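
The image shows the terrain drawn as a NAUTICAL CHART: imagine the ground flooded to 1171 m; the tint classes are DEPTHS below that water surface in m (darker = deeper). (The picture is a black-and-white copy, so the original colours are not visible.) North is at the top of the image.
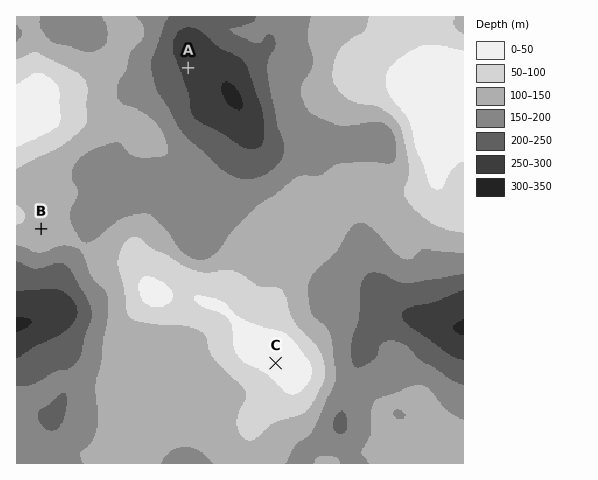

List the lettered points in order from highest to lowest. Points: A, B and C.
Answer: C B A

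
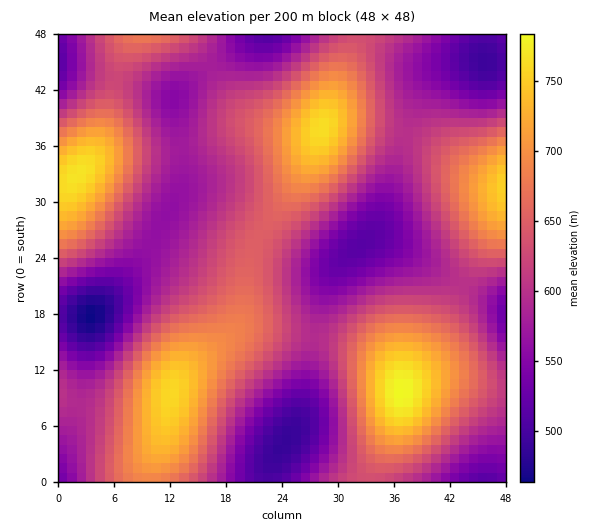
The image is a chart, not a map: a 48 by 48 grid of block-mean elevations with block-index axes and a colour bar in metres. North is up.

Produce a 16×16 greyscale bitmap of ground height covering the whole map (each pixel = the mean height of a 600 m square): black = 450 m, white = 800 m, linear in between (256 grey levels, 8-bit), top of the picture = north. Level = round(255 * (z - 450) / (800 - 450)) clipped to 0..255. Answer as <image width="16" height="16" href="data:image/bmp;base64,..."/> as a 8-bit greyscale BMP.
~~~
<image width="16" height="16" href="data:image/bmp;base64,Qk02BQAAAAAAADYEAAAoAAAAEAAAABAAAAABAAgAAAAAAAABAAATCwAAEwsAAAABAAAAAAAAAAAAAAEBAQACAgIAAwMDAAQEBAAFBQUABgYGAAcHBwAICAgACQkJAAoKCgALCwsADAwMAA0NDQAODg4ADw8PABAQEAAREREAEhISABMTEwAUFBQAFRUVABYWFgAXFxcAGBgYABkZGQAaGhoAGxsbABwcHAAdHR0AHh4eAB8fHwAgICAAISEhACIiIgAjIyMAJCQkACUlJQAmJiYAJycnACgoKAApKSkAKioqACsrKwAsLCwALS0tAC4uLgAvLy8AMDAwADExMQAyMjIAMzMzADQ0NAA1NTUANjY2ADc3NwA4ODgAOTk5ADo6OgA7OzsAPDw8AD09PQA+Pj4APz8/AEBAQABBQUEAQkJCAENDQwBEREQARUVFAEZGRgBHR0cASEhIAElJSQBKSkoAS0tLAExMTABNTU0ATk5OAE9PTwBQUFAAUVFRAFJSUgBTU1MAVFRUAFVVVQBWVlYAV1dXAFhYWABZWVkAWlpaAFtbWwBcXFwAXV1dAF5eXgBfX18AYGBgAGFhYQBiYmIAY2NjAGRkZABlZWUAZmZmAGdnZwBoaGgAaWlpAGpqagBra2sAbGxsAG1tbQBubm4Ab29vAHBwcABxcXEAcnJyAHNzcwB0dHQAdXV1AHZ2dgB3d3cAeHh4AHl5eQB6enoAe3t7AHx8fAB9fX0Afn5+AH9/fwCAgIAAgYGBAIKCggCDg4MAhISEAIWFhQCGhoYAh4eHAIiIiACJiYkAioqKAIuLiwCMjIwAjY2NAI6OjgCPj48AkJCQAJGRkQCSkpIAk5OTAJSUlACVlZUAlpaWAJeXlwCYmJgAmZmZAJqamgCbm5sAnJycAJ2dnQCenp4An5+fAKCgoAChoaEAoqKiAKOjowCkpKQApaWlAKampgCnp6cAqKioAKmpqQCqqqoAq6urAKysrACtra0Arq6uAK+vrwCwsLAAsbGxALKysgCzs7MAtLS0ALW1tQC2trYAt7e3ALi4uAC5ubkAurq6ALu7uwC8vLwAvb29AL6+vgC/v78AwMDAAMHBwQDCwsIAw8PDAMTExADFxcUAxsbGAMfHxwDIyMgAycnJAMrKygDLy8sAzMzMAM3NzQDOzs4Az8/PANDQ0ADR0dEA0tLSANPT0wDU1NQA1dXVANbW1gDX19cA2NjYANnZ2QDa2toA29vbANzc3ADd3d0A3t7eAN/f3wDg4OAA4eHhAOLi4gDj4+MA5OTkAOXl5QDm5uYA5+fnAOjo6ADp6ekA6urqAOvr6wDs7OwA7e3tAO7u7gDv7+8A8PDwAPHx8QDy8vIA8/PzAPT09AD19fUA9vb2APf39wD4+PgA+fn5APr6+gD7+/sA/Pz8AP39/QD+/v4A////AFJ/qrmldD8jMFh+j4RmRjtce6vOwotMJSBBf7S7lmtXZ3ao1tOhZjonQInT5L+Rc2RonNPZtIdfRFOW3O7Qp4JEQnm3yrqihWZpmczYxKN0IRhLiKSrqZVzaYanr6KIVyYYN2N/k5+QaVJgd357cVJbRERWa4OVimI/PEtXY3JynHpbU2B4jo5wSDI0R2SIosqmc1RXa4OTjm5HOU52o8bjypFhVWJ4laygclFehrDT3dmnbltofJ3Ey59uaoimwa+/nGhacIijzOC8gm15go9wj4BYUWyBk7jUvIRkXVJRSHV7YldgYmeIrKV6WEUwKEZ5lY56YkU6VH6MeV9GLSY="/>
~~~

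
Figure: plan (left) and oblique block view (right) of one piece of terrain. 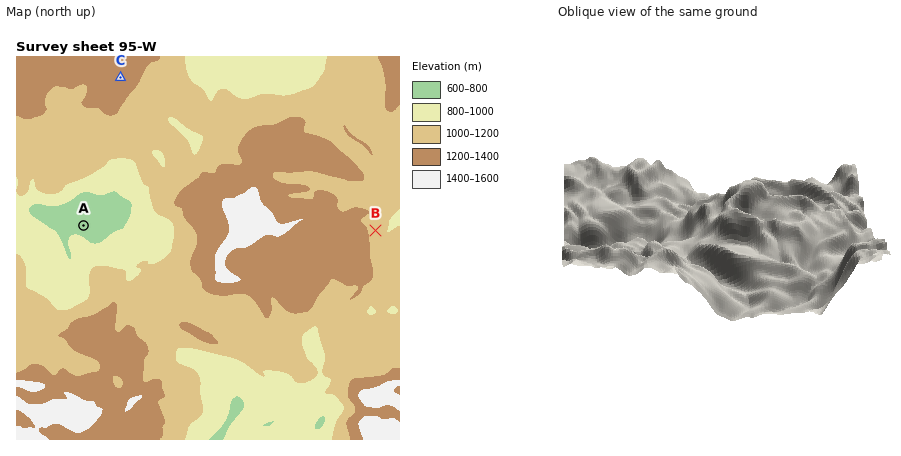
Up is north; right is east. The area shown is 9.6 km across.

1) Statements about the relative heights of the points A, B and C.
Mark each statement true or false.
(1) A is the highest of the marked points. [false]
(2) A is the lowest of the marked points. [true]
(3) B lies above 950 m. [true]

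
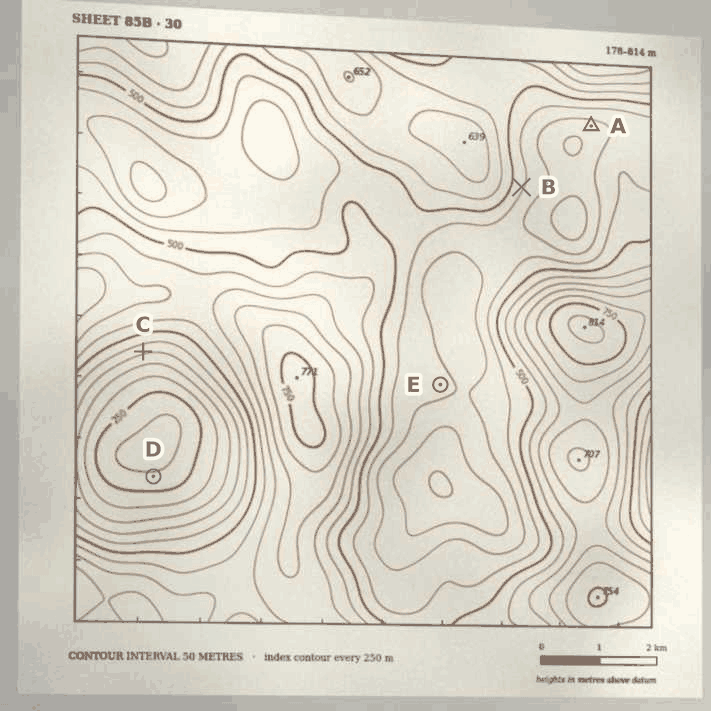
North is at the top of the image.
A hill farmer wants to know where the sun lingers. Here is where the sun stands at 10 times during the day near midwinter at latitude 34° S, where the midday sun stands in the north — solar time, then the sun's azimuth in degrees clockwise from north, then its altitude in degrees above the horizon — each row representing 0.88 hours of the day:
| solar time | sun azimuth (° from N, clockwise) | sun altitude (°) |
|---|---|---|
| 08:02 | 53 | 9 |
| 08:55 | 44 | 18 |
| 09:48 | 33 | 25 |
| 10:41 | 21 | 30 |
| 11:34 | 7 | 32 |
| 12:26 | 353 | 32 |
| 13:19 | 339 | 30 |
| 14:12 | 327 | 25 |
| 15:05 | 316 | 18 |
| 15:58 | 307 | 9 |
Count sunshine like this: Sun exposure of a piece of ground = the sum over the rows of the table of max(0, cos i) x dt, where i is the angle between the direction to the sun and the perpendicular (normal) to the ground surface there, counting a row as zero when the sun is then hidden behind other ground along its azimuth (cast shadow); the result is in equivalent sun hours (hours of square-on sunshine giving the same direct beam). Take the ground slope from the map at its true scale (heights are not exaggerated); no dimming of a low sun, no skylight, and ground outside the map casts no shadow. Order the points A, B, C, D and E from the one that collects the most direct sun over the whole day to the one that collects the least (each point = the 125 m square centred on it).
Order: D > E > B > A > C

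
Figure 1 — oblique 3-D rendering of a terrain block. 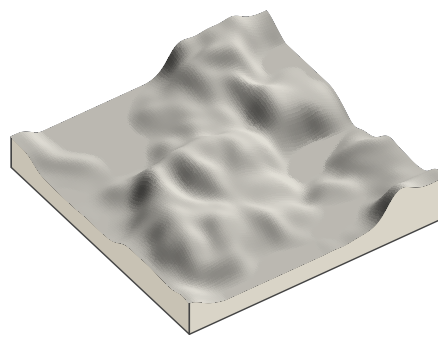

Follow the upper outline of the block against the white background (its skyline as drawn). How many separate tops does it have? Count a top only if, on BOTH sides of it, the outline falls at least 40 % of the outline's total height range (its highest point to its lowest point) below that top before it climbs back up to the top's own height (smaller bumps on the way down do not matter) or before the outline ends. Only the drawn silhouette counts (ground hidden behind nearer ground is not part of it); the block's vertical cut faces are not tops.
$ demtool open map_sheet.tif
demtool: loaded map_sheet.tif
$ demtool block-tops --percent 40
1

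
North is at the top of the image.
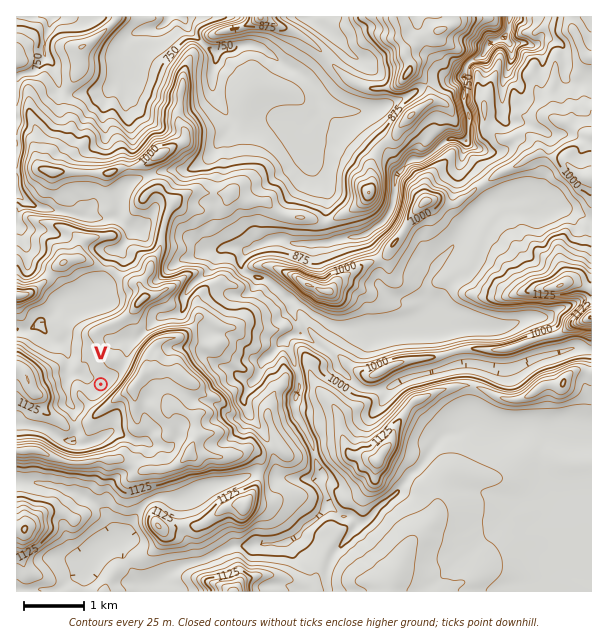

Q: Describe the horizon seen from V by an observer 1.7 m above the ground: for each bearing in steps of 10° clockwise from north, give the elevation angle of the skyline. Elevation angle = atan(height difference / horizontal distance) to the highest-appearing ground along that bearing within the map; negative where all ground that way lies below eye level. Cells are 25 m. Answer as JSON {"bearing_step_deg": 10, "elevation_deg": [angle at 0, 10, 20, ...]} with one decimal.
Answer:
{"bearing_step_deg": 10, "elevation_deg": [2.2, 3.3, 4.0, 4.0, 3.4, 5.7, 9.3, 11.8, 14.0, 16.6, 17.6, 17.4, 17.4, 17.1, 16.4, 15.3, 13.8, 12.2, 10.6, 8.5, 6.0, 6.1, 6.6, 6.1, 3.8, 4.6, 6.9, 6.8, 6.2, 3.2, -1.0, -0.3, 2.9, 0.7, 0.9, 1.8]}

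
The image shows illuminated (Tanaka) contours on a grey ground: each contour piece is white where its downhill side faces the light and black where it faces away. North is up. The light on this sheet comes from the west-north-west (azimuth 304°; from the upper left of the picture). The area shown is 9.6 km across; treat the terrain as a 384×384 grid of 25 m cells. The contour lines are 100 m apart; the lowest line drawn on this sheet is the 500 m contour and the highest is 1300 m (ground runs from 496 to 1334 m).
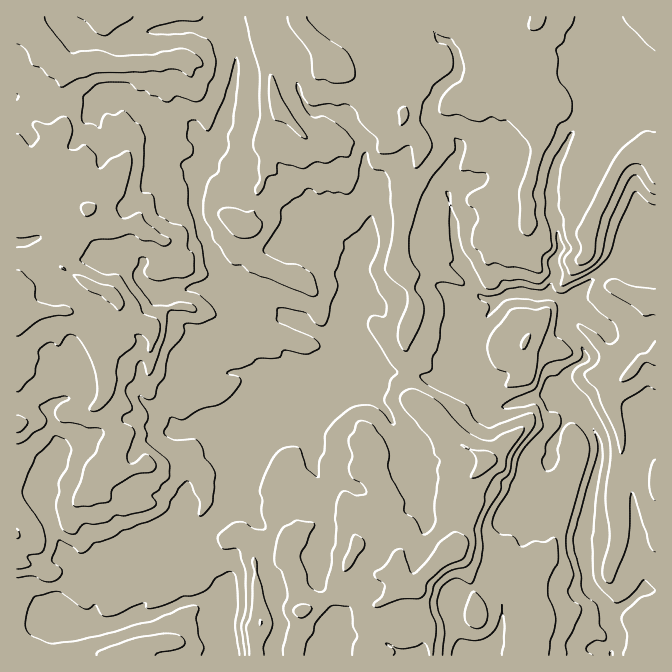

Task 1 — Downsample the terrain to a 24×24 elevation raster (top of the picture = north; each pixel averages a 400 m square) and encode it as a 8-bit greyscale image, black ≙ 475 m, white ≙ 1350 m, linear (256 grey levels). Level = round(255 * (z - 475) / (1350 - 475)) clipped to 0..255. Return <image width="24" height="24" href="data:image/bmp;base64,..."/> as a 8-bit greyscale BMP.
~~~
<image width="24" height="24" href="data:image/bmp;base64,Qk12BgAAAAAAADYEAAAoAAAAGAAAABgAAAABAAgAAAAAAEACAAATCwAAEwsAAAABAAAAAAAAAAAAAAEBAQACAgIAAwMDAAQEBAAFBQUABgYGAAcHBwAICAgACQkJAAoKCgALCwsADAwMAA0NDQAODg4ADw8PABAQEAAREREAEhISABMTEwAUFBQAFRUVABYWFgAXFxcAGBgYABkZGQAaGhoAGxsbABwcHAAdHR0AHh4eAB8fHwAgICAAISEhACIiIgAjIyMAJCQkACUlJQAmJiYAJycnACgoKAApKSkAKioqACsrKwAsLCwALS0tAC4uLgAvLy8AMDAwADExMQAyMjIAMzMzADQ0NAA1NTUANjY2ADc3NwA4ODgAOTk5ADo6OgA7OzsAPDw8AD09PQA+Pj4APz8/AEBAQABBQUEAQkJCAENDQwBEREQARUVFAEZGRgBHR0cASEhIAElJSQBKSkoAS0tLAExMTABNTU0ATk5OAE9PTwBQUFAAUVFRAFJSUgBTU1MAVFRUAFVVVQBWVlYAV1dXAFhYWABZWVkAWlpaAFtbWwBcXFwAXV1dAF5eXgBfX18AYGBgAGFhYQBiYmIAY2NjAGRkZABlZWUAZmZmAGdnZwBoaGgAaWlpAGpqagBra2sAbGxsAG1tbQBubm4Ab29vAHBwcABxcXEAcnJyAHNzcwB0dHQAdXV1AHZ2dgB3d3cAeHh4AHl5eQB6enoAe3t7AHx8fAB9fX0Afn5+AH9/fwCAgIAAgYGBAIKCggCDg4MAhISEAIWFhQCGhoYAh4eHAIiIiACJiYkAioqKAIuLiwCMjIwAjY2NAI6OjgCPj48AkJCQAJGRkQCSkpIAk5OTAJSUlACVlZUAlpaWAJeXlwCYmJgAmZmZAJqamgCbm5sAnJycAJ2dnQCenp4An5+fAKCgoAChoaEAoqKiAKOjowCkpKQApaWlAKampgCnp6cAqKioAKmpqQCqqqoAq6urAKysrACtra0Arq6uAK+vrwCwsLAAsbGxALKysgCzs7MAtLS0ALW1tQC2trYAt7e3ALi4uAC5ubkAurq6ALu7uwC8vLwAvb29AL6+vgC/v78AwMDAAMHBwQDCwsIAw8PDAMTExADFxcUAxsbGAMfHxwDIyMgAycnJAMrKygDLy8sAzMzMAM3NzQDOzs4Az8/PANDQ0ADR0dEA0tLSANPT0wDU1NQA1dXVANbW1gDX19cA2NjYANnZ2QDa2toA29vbANzc3ADd3d0A3t7eAN/f3wDg4OAA4eHhAOLi4gDj4+MA5OTkAOXl5QDm5uYA5+fnAOjo6ADp6ekA6urqAOvr6wDs7OwA7e3tAO7u7gDv7+8A8PDwAPHx8QDy8vIA8/PzAPT09AD19fUA9vb2APf39wD4+PgA+fn5APr6+gD7+/sA/Pz8AP39/QD+/v4A////AGNfZHJ9gG9PfJeij5WenJdlX2JtSykXOWBaXF5eYmNQe5+rm5iqqZpxf2NvVTMZNmtoY2NnZmhYdZKfnaSwvqR2cmVqSyI0J5Z+bGZnam9ufpOelrKyubmufGxtUSRDM6uLjoBxbGp2goqhk62uq6K4gF5ZSSBGP5yYsaibgnNzcoONi6OknZWpjlZLSyVLS5aUu8Gumn96bIKDgpaikZCrp2tJSy9NUqGTqsC0m4R3bnZ/fZekipGrtY5JRzxMUMSnsrysgXp2dnRwd5OWhaKkh5BsRzVXTMe6yM6pioJ9enhzcXd6l6OCc2dUL0BnU9TIyNm2noeAe3h1cm9zhHtucYBuPlx1ct3R1eDNso6IhH99eHJ6koJxc5CFYFJlefLm6OXhwqCTjIF6e3R9mY1xaoSMVFhidfXr6/DNqaWNhoeQjHR6k4p1aWRjWV95f+nq4M65wLaNlpubineEpI15ipKThY5xcdfd287Lz7KZr5uOh3t+noh/oK2ukbZ9cOPc7OHSt56su6mOioiCo42En7Gvm7eQduPj6ePCppehr7GgnJmKq5WInK+uoLWqkODk4NbHoZeWqbm5tqugr6yWoam0oLS2t9Pgx76/opmWpMXNyLS4xLKhrrG8qLCzt8PLubOvrKidn8vHtrXIz7G7vL7JuqqssMHSybu/xcmsnsi90NHNy764xc7ItrGrrNXf1tfS1NS0osPB4NPIxb+4xMzEta+ws+TT0NTEuremrL7UzsG/vbq9wcnPu7K0ug=="/>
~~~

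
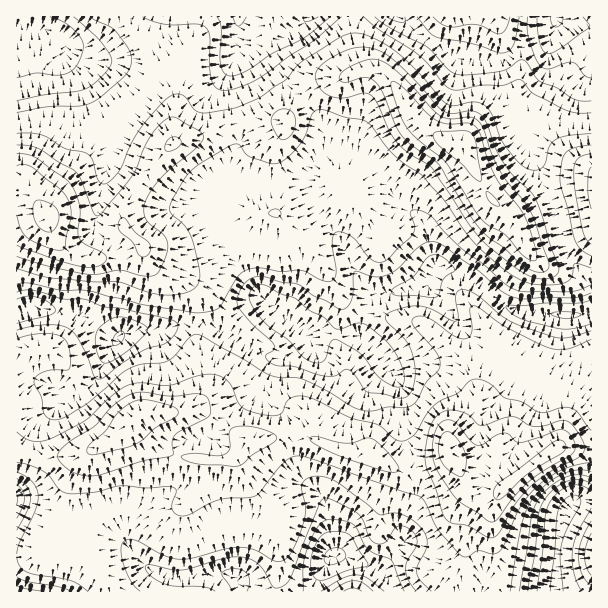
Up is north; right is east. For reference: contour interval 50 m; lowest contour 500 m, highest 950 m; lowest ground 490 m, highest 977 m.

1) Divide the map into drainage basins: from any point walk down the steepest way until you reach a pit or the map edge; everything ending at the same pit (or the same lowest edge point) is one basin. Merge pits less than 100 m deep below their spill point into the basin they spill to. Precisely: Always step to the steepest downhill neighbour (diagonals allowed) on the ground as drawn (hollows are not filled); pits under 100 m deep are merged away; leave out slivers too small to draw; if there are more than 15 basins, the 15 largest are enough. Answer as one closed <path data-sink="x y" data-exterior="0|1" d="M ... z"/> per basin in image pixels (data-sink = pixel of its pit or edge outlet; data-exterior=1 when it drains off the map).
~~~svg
<path data-sink="567 315" data-exterior="0" d="M374 68l-18 4-10 6 0 12 3 8 0 21-6 25-4 43-4-3-11-2-33 8-9 7-5 15-7 2-9 0-28-8-12 0-30 6-26 24-21 12 4 13 11 13 27 9 8 8 2 5 0 43 9 32 0 22-10 11-15 7 24 1 12 6 23 18 7 3 63-1 29 12 36 4 25 16 15 0 21-6 9-4 6-8 16 33 5 5 11 3 16 0 24-21 37-26 6-24 0-27 5-11-2-1 3-5 1-10 10-13 10-5 0-164-17 0-15 2-21 8-24 16-8 2-21-23-22-44-3-3-15-4-18-10-14-14-20-32-13-12z"/><path data-sink="335 557" data-exterior="0" d="M135 418l-16 16-27 16-10 9-10 29 0 45 31 45 4 14 346 0 1-11 10-24 0-24 4-11 17-24 13-4-27-4-5-5-16-33-6 8-9 4-21 6-15 0-25-16-36-4-29-12-48 0-12 1-5 5-4 11-9 5-28 0-23-3-13-6-22-19z"/><path data-sink="119 338" data-exterior="0" d="M24 187l-8 1 0 262 20 6 45 0 38-22 18-18 6-2 36-2 16-8 10-11 0-22-9-32 2-36-4-12-11-9-15-4-9-4-11-13-5-14-42 12-14 0-16-6-11-7-6-9-5-10 0-8-11-13-7-15z"/><path data-sink="557 17" data-exterior="1" d="M591 16l-238 0-1 14 3 21 5 14 3 3 11 0 7 4 13 12 20 32 14 14 18 10 15 4 3 3 24 48 19 19 5 0 16-12 18-9 20-6 26-2z"/><path data-sink="17 27" data-exterior="1" d="M122 16l-106 1 0 169 8 1 7 4 7 15 11 13 1 12 8 12 13 10 16 6 21-1 36-12-20-19 0-17 8-15 18-25 24-27 0-26 2-10-1-20-29-45-14-13z"/><path data-sink="311 17" data-exterior="1" d="M351 16l-228 0-1 2 24 24 29 45 1 20-2 10 0 27 30-8 18-9 23-6 40 1 5-11 25-26 11-5 15-1 15-7 9-2-5-5-5-14z"/><path data-sink="569 509" data-exterior="0" d="M570 446l-13 2-35 24-22 21-15 5-5 5-14 24-2 30-10 24 1 11 137-1 0-141z"/><path data-sink="17 498" data-exterior="1" d="M20 451l-4 1 0 102 16 0 13-4 7-5 16-35 5-33 7-16 8-8-7 3-45 0z"/><path data-sink="17 591" data-exterior="1" d="M71 488l-3 22-16 35-14 8-22 2 1 37 89-1-3-13-31-45z"/>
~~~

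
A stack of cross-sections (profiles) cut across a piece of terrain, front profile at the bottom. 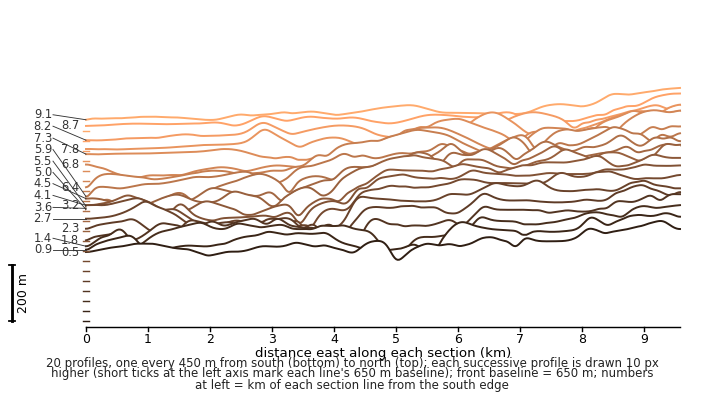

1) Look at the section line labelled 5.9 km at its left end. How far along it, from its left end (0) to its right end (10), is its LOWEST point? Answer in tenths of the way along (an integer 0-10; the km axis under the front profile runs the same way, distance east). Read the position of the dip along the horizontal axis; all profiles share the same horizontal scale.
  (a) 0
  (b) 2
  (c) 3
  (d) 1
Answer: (a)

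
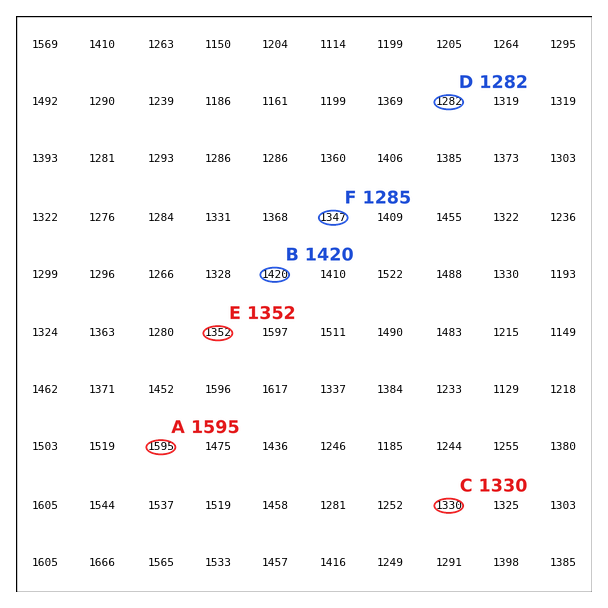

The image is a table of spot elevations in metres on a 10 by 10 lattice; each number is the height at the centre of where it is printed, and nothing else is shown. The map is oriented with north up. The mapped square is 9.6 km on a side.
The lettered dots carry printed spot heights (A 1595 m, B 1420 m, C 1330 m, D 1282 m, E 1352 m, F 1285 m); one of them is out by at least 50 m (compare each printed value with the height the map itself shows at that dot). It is F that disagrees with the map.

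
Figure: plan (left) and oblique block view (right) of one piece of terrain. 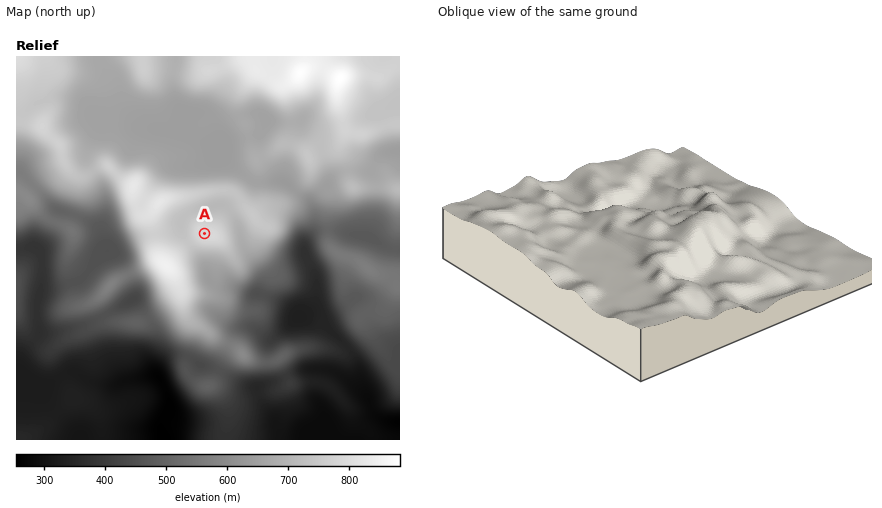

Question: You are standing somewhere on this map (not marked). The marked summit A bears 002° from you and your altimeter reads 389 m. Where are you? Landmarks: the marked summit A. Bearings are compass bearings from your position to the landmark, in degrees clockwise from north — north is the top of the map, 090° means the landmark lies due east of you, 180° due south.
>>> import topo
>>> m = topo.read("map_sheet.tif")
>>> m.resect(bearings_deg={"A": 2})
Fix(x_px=199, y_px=402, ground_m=390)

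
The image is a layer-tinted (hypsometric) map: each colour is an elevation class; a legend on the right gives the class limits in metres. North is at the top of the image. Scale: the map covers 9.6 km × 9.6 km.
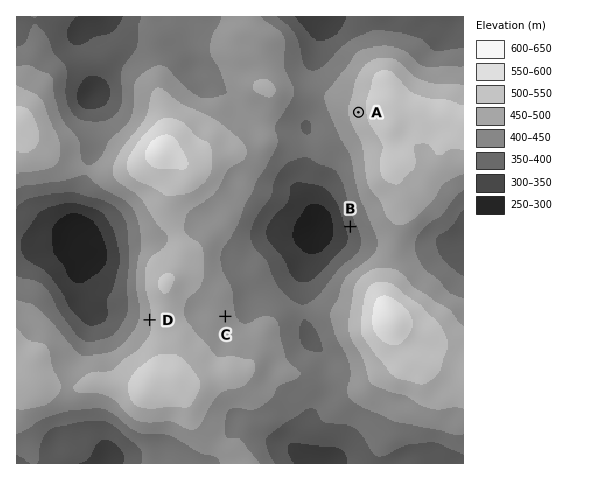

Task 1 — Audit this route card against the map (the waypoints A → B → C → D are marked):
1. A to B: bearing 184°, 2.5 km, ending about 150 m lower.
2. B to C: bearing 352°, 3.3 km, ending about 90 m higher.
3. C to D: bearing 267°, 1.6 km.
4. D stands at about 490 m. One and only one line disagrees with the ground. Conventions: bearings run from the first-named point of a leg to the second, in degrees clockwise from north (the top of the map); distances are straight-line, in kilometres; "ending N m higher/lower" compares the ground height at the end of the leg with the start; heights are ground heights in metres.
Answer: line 2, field bearing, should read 234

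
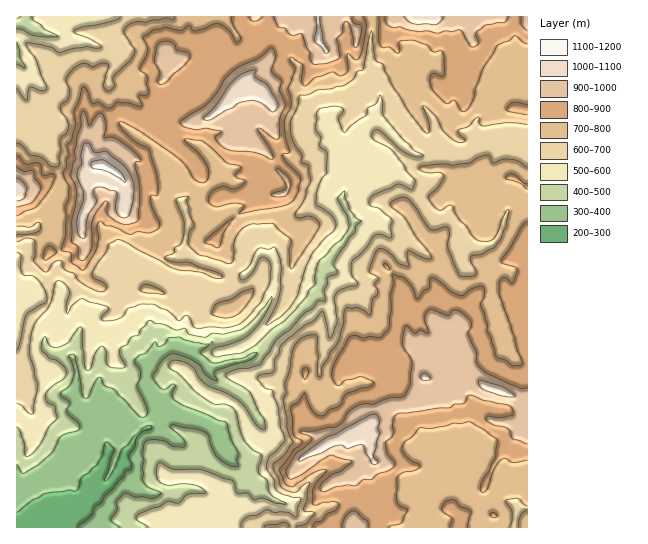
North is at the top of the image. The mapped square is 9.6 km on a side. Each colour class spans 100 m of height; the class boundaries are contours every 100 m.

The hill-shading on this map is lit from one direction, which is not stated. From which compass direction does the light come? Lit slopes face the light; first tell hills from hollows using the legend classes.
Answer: S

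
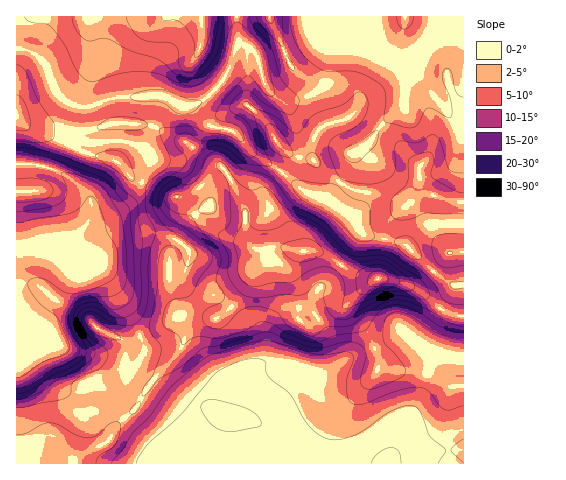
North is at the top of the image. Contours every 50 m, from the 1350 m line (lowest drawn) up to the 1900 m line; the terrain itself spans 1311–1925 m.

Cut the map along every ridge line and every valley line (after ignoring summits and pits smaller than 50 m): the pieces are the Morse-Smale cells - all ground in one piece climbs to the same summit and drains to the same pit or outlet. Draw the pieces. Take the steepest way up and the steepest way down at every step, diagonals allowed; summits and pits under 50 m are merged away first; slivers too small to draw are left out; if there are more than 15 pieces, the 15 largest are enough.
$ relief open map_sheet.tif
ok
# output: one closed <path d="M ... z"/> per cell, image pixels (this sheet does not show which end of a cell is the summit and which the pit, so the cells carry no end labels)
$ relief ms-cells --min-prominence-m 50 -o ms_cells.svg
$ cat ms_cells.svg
<path d="M341 264l-10 14-13 12-4 11 0 13-13-6-14 0-12 10-6 12-3 28-12 10-6 8 0-4 11-12 0-12-4-15-10-13-15-12-13 10-14 1-10 5-8 11-6 16-26 30-16 25-21 20-6 12-8 7-25 12-4 6 390 1 1-148-12-1-10-5-22-19-13-7-21-6-18 0z"/><path d="M155 127l-5 9-3 14-24-9-33 2-23-5-7 12-6 18 16 10 17 16 4 7-1 16-4 7-12 12-21 12-20-1-17 3 1 214 56 0 4-7 28-14 5-5 6-12 21-20 16-25 26-30 10-23 7-6 21-4 14-11-15-11-17-2-7-4-7-7-1-9 6-21-8-9-7-5 21-26 13-7 7 7 12 6 30 0 9-5 5-11 8-7 12-7 9-1-18-16-15 16-4 14-19 12-7-21-16-27-12-5-24-19-15-6z"/><path d="M236 16l-219 0-1 32 13 3 11 7 9 13 8 23 10 8 11 5 16-1 19-8 35-3 13 0 20 11 11 0 15-8 13-14 11-18 8-25z"/><path d="M406 71l-2 0 0 31-2 6-21 17-14 19-14 8 8 9 4 8 0 19-5 19-5 7-3 1 12 19 33 7 10 5 14-16 9-5 34-2 0-140-8 10-7 3-10 2-21-21z"/><path d="M298 188l-8 2-14 9-9 15-9 5-30 0-12-6-7-7-13 7-21 26 7 5 8 9-6 21 4 12 11 8 17 2 15 12 14-17 7-15 15-13-7-14 24-2 18 5 11-2 13 4 15 10 19-30-6-18-21-13z"/><path d="M369 40l-23 9-18 0 1 12-3 19-2 5-7 6 7 17 2 16-11 12-3 8 2 15-16-2-11-4 2 7-6 13 23 19 21 8 21-31 4-7 0-9 15-9 14-19 21-17 2-6 2-28-3-6-20-12z"/><path d="M239 42l-15 38-17 18-15 8-11 0-15-8-3 3-9 25 32 16 24 19 12 5 16 27 7 21 19-12 4-14 14-15-27-18-21-23 33-41-11-37-7-8z"/><path d="M463 16l-154 0 0 4 2 13 10 13 15 4 14-2 19-8 14 16 16 8 6 7 13 6 19 19 8 2 11-5 8-11z"/><path d="M284 247l-13 0-11 3 7 13-15 13-7 15-13 16 0 2 13 11 10 13 4 15 0 12-4 7 11-9 3-28 6-12 12-10 14 0 12 4 1-11 4-11 13-12 9-13-8-7-13-6-17 0z"/><path d="M22 49l-6 0 0 67 9 8 8 4 34 0 13 2 14-1 17-6 25 0 17 4 2-2 11-29-18-1-35 3-24 9-18-2-8-5-9-10-5-19-7-11-10-8z"/><path d="M33 164l-17 1 1 84 16-2 20 1 21-12 12-12 5-11 0-12-4-7-11-11-23-14z"/><path d="M267 88l-1 6-32 38 21 23 28 17 6-12-2-8 11 5 16 2 0-20 2-6 10-9 0-8-10-24-19 8-12 1-8-3z"/><path d="M361 231l-19 33 1 3 25 11 18 0 21 6 13 7 22 19 14 6 8-1-1-29-9 0-15-10-35-32-37-9z"/><path d="M17 116l-1 48 24 1 14 5 6-20 7-12 23 5 33-2 23 8 8-20-2-3-16-3-25 0-28 7-16-2-34 0-8-4z"/><path d="M270 16l-33 0 2 25 10 5 7 8 7 27 7 11 7 6 14 3 23-8 2-2-4-6-23-22z"/>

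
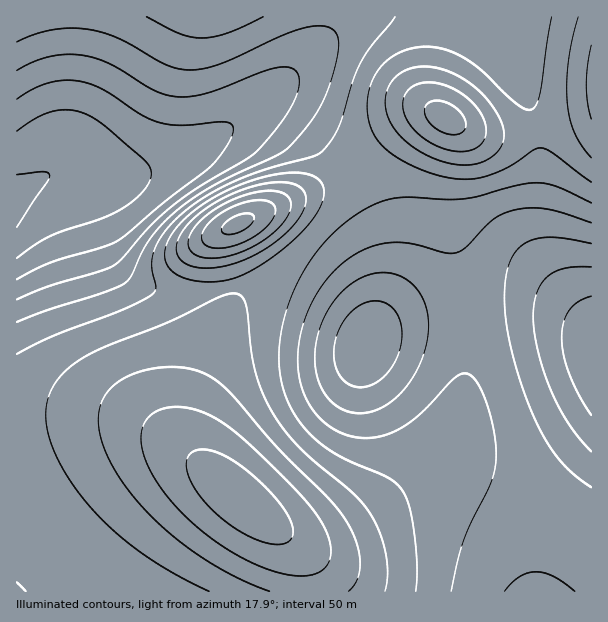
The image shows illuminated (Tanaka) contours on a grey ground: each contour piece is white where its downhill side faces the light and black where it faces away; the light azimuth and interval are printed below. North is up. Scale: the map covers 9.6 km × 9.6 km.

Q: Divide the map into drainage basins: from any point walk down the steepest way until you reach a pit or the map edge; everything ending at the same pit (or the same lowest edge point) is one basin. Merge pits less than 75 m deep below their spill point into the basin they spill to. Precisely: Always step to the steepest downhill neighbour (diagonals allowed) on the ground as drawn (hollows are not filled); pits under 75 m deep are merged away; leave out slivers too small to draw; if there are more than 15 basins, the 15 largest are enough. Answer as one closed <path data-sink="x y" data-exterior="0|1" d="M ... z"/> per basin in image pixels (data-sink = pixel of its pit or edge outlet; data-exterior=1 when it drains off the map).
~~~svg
<path data-sink="17 201" data-exterior="1" d="M591 16l-575 1 1 575 295-1 0-10-5-18-12-18-73-61-23-23-11-21 0-27 6-24 40-89 0-15-10-31 0-20 6-6 118-56 48-42 18-12 12-4 11 0 31 16 24 4 39-2 59-16 2-2z"/><path data-sink="366 345" data-exterior="0" d="M437 114l-11 0-12 4-25 18-41 36-118 56-6 6 0 20 10 31 0 15-40 89-6 24 0 27 11 21 23 23 47 39 22 13 26 2 10-3 24-12 38-25 24-20 21-22 17-24 7-18 8-39 2-48-5-43-17-69 0-26 10-54-4-10-8-9z"/><path data-sink="591 354" data-exterior="1" d="M591 115l-52 15-32 4-27-1-30-11 4 6 2 13-10 48 0 26 17 69 5 43-2 48-8 39-7 18-17 24-21 22-45 34-30 18-21 8-21 0-14-5 13 12 9 12 6 16 2 19 280-1z"/>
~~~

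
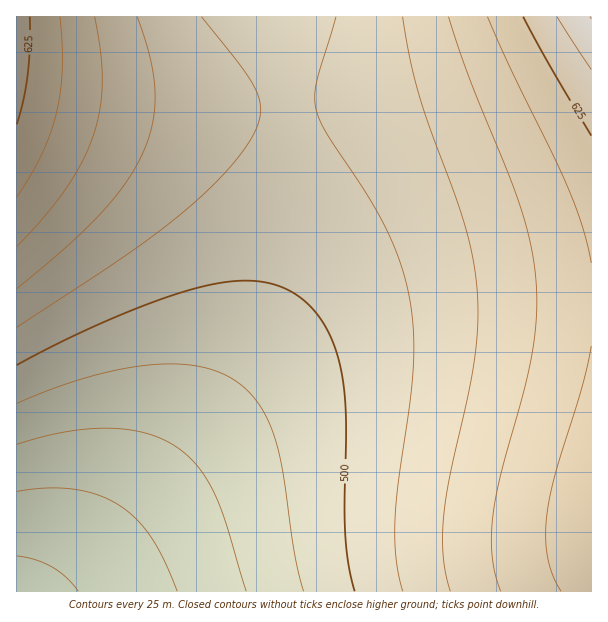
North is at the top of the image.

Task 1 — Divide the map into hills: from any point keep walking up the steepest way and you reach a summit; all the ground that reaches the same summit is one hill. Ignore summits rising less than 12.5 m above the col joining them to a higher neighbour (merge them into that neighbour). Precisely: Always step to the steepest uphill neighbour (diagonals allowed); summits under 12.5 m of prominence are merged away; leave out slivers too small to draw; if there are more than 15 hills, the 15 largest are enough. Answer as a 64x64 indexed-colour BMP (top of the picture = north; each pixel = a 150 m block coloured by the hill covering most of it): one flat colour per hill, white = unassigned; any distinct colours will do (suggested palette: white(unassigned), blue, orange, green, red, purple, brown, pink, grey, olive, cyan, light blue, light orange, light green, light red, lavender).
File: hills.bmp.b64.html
<image width="64" height="64" href="data:image/bmp;base64,Qk12CAAAAAAAAHYAAAAoAAAAQAAAAEAAAAABAAQAAAAAAAAIAAATCwAAEwsAABAAAAAAAAAA////ALR3HwAOf/8ALKAsACgn1gC9Z5QAS1aMAMJ34wB/f38AIr28AM++FwDox64AeLv/AIrfmACWmP8A1bDFABEREiIiIiIiIiIiIiIiIiIiIiIiIiIiIiIiIiIiIiIiERERIiIiIiIiIiIiIiIiIiIiIiIiIiIiIiIiIiIiIiIRERESIiIiIiIiIiIiIiIiIiIiIiIiIiIiIiIiIiIiIhEREREiIiIiIiIiIiIiIiIiIiIiIiIiIiIiIiIiIiIiERERERIiIiIiIiIiIiIiIiIiIiIiIiIiIiIiIiIiIiIRERERESIiIiIiIiIiIiIiIiIiIiIiIiIiIiIiIiIiIhEREREREiIiIiIiIiIiIiIiIiIiIiIiIiIiIiIiIiIiERERERERIiIiIiIiIiIiIiIiIiIiIiIiIiIiIiIiIiIRERERERESIiIiIiIiIiIiIiIiIiIiIiIiIiIiIiIiIhERERERERMiIiIiIiIiIiIiIiIiIiIiIiIiIiIiIiIiERERERERETIiIiIiIiIiIiIiIiIiIiIiIiIiIiIiIiIREREREREREyIiIiIiIiIiIiIiIiIiIiIiIiIiIiIiIhERERERERERMiIiIiIiIiIiIiIiIiIiIiIiIiIiIiIiERERERERERETIiIiIiIiIiIiIiIiIiIiIiIiIiIiIiIRERERERERERMyIiIiIiIiIiIiIiIiIiIiIiIiIiIiIhERERERERERETIiIiIiIiIiIiIiIiIiIiIiIiIiIiIiEREREREREREREyIiIiIiIiIiIiIiIiIiIiIiIiIiIiIRERERERERERERMiIiIiIiIiIiIiIiIiIiIiIiIiIiIhERERERERERERETIiIiIiIiIiIiIiIiIiIiIiIiIiIiERERERERERERERMyIiIiIiIiIiIiIiIiIiIiIiIiIiIRERERERERERERETMiIiIiIiIiIiIiIiIiIiIiIiIiIhEREREREREREREREzIiIiIiIiIiIiIiIiIiIiIiIiIiERERERERERERERETMyIiIiIiIiIiIiIiIiIiIiIiIiIREREREREREREREREzMiIiIiIiIiIiIiIiIiIiIiIiIhERERERERERERERETMzIiIiIiIiIiIiIiIiIiIiIiIiEREREREREREREREREzMzIiIiIiIiIiIiIiIiIiIiIiIRERERERERERERERERMzMyIiIiIiIiIiIiIiIiIiIiIhEREREREREREREREREzMzMiIiIiIiIiIiIiIiIiIiIiERERERERERERERERERMzMzMiIiIiIiIiIiIiIiIiIiIREREREREREREREREREzMzMzMiIiIiIiIiIiIiIiIiIhERERERERERERERERETMzMzMzMyIiIiIiIiIiIiIiIiEREREREREREREREREREzMzMzMzMzMyIiIiIiIiIiIiIRERERERERERERERERETMzMzMzMzMzMzMzMzMzMzMzMxERERERERERERERERERMzMzMzMzMzMzMzMzMzMzMzMzERERERERERERERERERETMzMzMzMzMzMzMzMzMzMzMzMRERERERERERERERERERMzMzMzMzMzMzMzMzMzMzMzMxEREREREREREREREREREzMzMzMzMzMzMzMzMzMzMzMzERERERERERERERERERETMzMzMzMzMzMzMzMzMzMzMzMREREREREREREREREREREzMzMzMzMzMzMzMzMzMzMzMxERERERERERERERERERETMzMzMzMzMzMzMzMzMzMzMzERERERERERERERERERERMzMzMzMzMzMzMzMzMzMzMzMREREREREREREREREREREzMzMzMzMzMzMzMzMzMzMzMxERERERERERERERERERETMzMzMzMzMzMzMzMzMzMzMzERERERERERERERERERERMzMzMzMzMzMzMzMzMzMzMzMREREREREREREREREREREzMzMzMzMzMzMzMzMzMzMzMxERERERERERERERERERETMzMzMzMzMzMzMzMzMzMzMzEREREREREREREREREREREzMzMzMzMzMzMzMzMzMzMzMRERERERERERERERERERETMzMzMzMzMzMzMzMzMzMzMxERERERERERERERERERERMzMzMzMzMzMzMzMzMzMzMzEREREREREREREREREREREzMzMzMzMzMzMzMzMzMzMzMREREREREREREREREREREzMzMzMzMzMzMzMzMzMzMzMxERERERERERERERERERETMzMzMzMzMzMzMzMzMzMzMzERERERERERERERERERERMzMzMzMzMzMzMzMzMzMzMzMREREREREREREREREREREzMzMzMzMzMzMzMzMzMzMzMxERERERERERERERERERETMzMzMzMzMzMzMzMzMzMzMzERERERERERERERERERERMzMzMzMzMzMzMzMzMzMzMzMREREREREREREREREREREzMzMzMzMzMzMzMzMzMzMzMxERERERERERERERERERETMzMzMzMzMzMzMzMzMzMzMzERERERERERERERERERERMzMzMzMzMzMzMzMzMzMzMzMREREREREREREREREREREzMzMzMzMzMzMzMzMzMzMzMxEREREREREREREREREREzMzMzMzMzMzMzMzMzMzMzMzERERERERERERERERERETMzMzMzMzMzMzMzMzMzMzMzMRERERERERERERERERERMzMzMzMzMzMzMzMzMzMzMzMxEREREREREREREREREREzMzMzMzMzMzMzMzMzMzMzMz"/>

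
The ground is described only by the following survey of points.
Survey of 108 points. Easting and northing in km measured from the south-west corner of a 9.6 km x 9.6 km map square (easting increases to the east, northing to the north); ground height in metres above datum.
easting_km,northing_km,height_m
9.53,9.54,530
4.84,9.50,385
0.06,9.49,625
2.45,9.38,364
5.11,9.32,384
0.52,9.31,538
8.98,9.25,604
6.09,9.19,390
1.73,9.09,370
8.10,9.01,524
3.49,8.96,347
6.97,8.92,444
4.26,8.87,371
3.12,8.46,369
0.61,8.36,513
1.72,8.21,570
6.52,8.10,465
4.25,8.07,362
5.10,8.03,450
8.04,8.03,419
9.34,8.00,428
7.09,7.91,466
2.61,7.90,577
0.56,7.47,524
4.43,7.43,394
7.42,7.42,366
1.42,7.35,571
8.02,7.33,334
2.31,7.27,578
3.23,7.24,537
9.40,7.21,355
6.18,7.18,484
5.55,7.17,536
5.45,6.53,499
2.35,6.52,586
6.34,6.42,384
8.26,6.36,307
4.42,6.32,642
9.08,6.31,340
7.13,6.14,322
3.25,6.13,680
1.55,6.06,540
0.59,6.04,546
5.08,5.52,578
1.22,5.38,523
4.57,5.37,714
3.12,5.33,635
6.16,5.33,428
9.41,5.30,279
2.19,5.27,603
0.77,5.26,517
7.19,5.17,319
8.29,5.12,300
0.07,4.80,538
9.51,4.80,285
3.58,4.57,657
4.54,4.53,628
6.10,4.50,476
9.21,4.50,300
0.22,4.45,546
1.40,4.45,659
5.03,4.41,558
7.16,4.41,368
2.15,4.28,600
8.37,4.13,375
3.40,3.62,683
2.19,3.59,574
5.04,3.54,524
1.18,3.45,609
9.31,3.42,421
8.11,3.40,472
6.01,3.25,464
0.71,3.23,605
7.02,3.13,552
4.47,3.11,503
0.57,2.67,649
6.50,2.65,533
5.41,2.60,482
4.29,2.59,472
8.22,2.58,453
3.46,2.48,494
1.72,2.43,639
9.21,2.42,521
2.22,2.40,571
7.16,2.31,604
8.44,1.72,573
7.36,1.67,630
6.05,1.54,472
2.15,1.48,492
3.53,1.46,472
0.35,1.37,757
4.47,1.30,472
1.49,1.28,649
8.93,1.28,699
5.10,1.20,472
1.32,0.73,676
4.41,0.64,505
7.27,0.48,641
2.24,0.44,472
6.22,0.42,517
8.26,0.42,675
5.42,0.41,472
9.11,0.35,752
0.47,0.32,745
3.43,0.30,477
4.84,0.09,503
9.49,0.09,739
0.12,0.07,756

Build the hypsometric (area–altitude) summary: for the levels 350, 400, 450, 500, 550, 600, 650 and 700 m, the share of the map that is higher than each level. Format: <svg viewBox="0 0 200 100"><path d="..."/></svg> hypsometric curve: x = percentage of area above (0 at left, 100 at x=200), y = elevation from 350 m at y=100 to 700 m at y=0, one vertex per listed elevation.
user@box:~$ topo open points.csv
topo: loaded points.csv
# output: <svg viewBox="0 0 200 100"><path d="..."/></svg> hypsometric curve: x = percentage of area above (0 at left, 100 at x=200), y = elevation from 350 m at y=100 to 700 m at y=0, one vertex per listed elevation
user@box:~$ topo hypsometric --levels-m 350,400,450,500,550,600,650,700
<svg viewBox="0 0 200 100"><path d="M181 100l-20-14-19-15-40-14-28-14-26-14-21-15-17-14"/></svg>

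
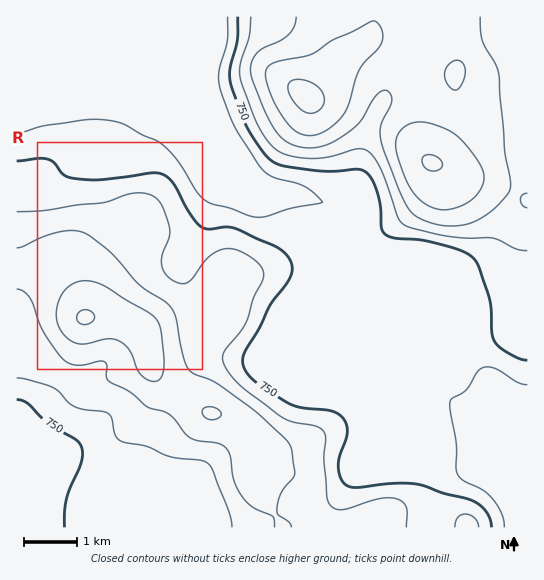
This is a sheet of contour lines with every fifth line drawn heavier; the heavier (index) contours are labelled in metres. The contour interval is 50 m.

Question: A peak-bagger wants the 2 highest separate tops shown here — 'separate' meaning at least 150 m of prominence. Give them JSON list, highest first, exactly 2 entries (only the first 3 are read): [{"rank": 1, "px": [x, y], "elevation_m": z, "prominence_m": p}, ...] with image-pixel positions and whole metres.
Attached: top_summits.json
[{"rank": 1, "px": [305, 95], "elevation_m": 960, "prominence_m": 310}, {"rank": 2, "px": [85, 317], "elevation_m": 955, "prominence_m": 237}]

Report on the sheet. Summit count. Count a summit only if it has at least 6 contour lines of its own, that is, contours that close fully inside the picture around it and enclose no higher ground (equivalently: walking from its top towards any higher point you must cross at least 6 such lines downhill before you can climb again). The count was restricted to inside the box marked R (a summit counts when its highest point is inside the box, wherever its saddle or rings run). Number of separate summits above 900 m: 0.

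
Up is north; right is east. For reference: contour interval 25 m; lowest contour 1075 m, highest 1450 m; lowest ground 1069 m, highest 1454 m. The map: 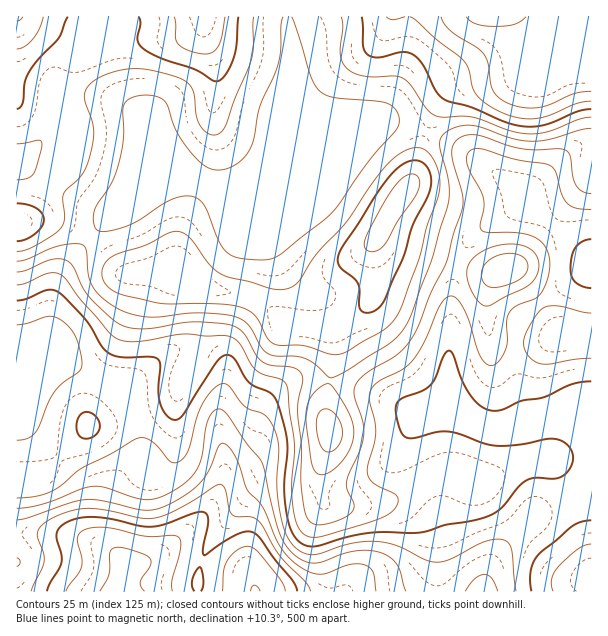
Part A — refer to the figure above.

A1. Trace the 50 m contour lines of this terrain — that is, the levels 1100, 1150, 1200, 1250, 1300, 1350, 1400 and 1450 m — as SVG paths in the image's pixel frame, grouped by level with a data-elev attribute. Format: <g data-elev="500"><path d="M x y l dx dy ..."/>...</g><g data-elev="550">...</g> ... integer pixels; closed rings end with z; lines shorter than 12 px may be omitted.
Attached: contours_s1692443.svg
<g data-elev="1100"><path d="M66 591l13-18 3-7 0-9-5-15 1-7 8-6 13-2 15 2 30 7 29-1 6 2 2 5 0 6-9 31 0 12"/><path d="M222 591l1-19 4-11 9-10 6-3 6-2 6 2 7 7 20 25 4 11"/></g><g data-elev="1150"><path d="M31 591l13-30-1-9-5-15 0-6 4-6 8-6 19-8 18-3 21 3 33 7 15 0 24-10 39-24 3 1 3 4 6 25 5 2 16 1 6 4 20 33 28 28 5 9"/></g><g data-elev="1200"><path d="M465 591l9-12 6-4 5-1 4 2 3 3 6 12"/><path d="M17 508l27-4 36-14 12-4 12 1 28 10 12 3 11-1 12-5 18-11 11-12 6-13 3-29 4-10 6-9 6-1 7 7 18 27 16 19 16 68 6 12 8 10 10 8 12 3 9-1 19-8 12-3 15-1 12 3 9 4 7 7 9 27"/></g><g data-elev="1250"><path d="M591 520l-9 2-9 3-35 30-5 8-2 7-1 11 1 10"/><path d="M83 438l6 0 4-1 5-4 2-5-2-9-5-5-4-2-8 2-4 8 0 10z"/><path d="M17 301l10-2 20-9 9 1 7 5 21 22 17 27 7 8 12 4 30 0 7 2 3 6-2 24 2 13 5 12 8 6 6-1 4-4 36-56 8-4 6 2 16 26 21 10 7 9 10 39-3 47 4 31 3 12 5 7 6 6 7 2 9 0 29-9 21-4 54-1 24-7 36-7 10-4 8-5 19-23 8-6 9-2 21 0 6-2 6-6 4-9-1-9-6-9-9-4-9 0-26 5-22 2-14-2-25-10-12-2-12 0-24 6-5 0-4-2-4-5-3-12-1-9 1-6 5-6 20-7 9-6 5-8 7-19 4-7 3 0 3 4 9 25 9 16 9 10 11 5 9-1 22-9 23-4 28-13 18-3"/><path d="M591 288l-8-1-7-5-4-5-2-8 2-13 3-8 7-6 9-3"/></g><g data-elev="1300"><path d="M482 305l4 1 5-1 33-17 8-6 5-7 2-9-2-9-4-6-12-6-17-1-18 5-13 9-5 9-1 12 6 15z"/><path d="M17 272l10-2 24-10 14 0 8 6 9 21 7 10 22 21 11 7 9 3 12 1 48-7 39 3 7 3 6 5 14 23 6 6 9 3 19 2 8 4 4 7-5 32 3 36 0 34 2 23 3 12 3 6 6 3 8 1 21-7 7-5 3-4 0-6-7-14 0-7 14-35 3-15-2-12-8-24 0-6 2-6 9-10 31-18 13-14 9-15 13-34 16-32 6-25 10-32-1-12-10-36 0-9 4-6 8-5 10-1 47 14 43 1 4 2 2 4 3 20 3 10 6 5 9 3"/></g><g data-elev="1350"><path d="M327 452l5-1 6-4 3-7 1-8-1-7-3-8-6-6-6-2-4 1-3 3-3 12 4 19 3 5z"/><path d="M331 354l7 1 7-3 36-20 11-9 8-14 19-49 8-33 12-36 1-12-3-13-6-11-8-6-7-1-9 2-9 5-10 9-17 21-24 37-30 32-18 27-9 7-8 2-9-1-51-14-13-11-20-27-10-5-9 1-24 12-30 10-8 5-5 7-1 8 2 7 6 6 9 6 42 9 57 1 22 3 9 4 6 5 12 22 6 6 8 1 24 1z"/><path d="M17 251l10-2 15-7 16-11 5-7 2-8-2-16 1-6 20-23 4-10 5-17 0-19-9-27 2-8 4-6 8-6 9-4 24-5 19 1 29 8 8 5 5 6 2 7 3 21 4 10 8 7 9 0 4-3 4-6 9-26 16-37 2-14 1-31"/><path d="M17 144l22-4 2 1 1 3-6 23-3 7-6 4-10 2"/><path d="M341 17l2 10-3 27 2 8 4 6 7 5 10 3 32 0 8 2 8 8 16 24 8 6 8 1 28 0 39 14 20 3 18-2 31-13 12-2"/></g><g data-elev="1400"><path d="M368 251l4 1 6-2 9-9 11-20 19-29 3-10-4-7-6-1-8 4-15 19-21 40-2 9z"/><path d="M17 49l7-2 9-9 6-9 4-12"/><path d="M174 17l2 7-1 14 3 6 10 6 16 4 9-2 6-7 3-9 3-19"/><path d="M386 17l7 3 12-3"/><path d="M410 17l6 3 20 19 27 21 6 9 3 17 3 7 9 9 16 10 18 6 18 1 15-4 25-11 15-3"/></g><g data-elev="1450"><path d="M466 17l5 4 6 3 18 2 20-2 11-7"/></g>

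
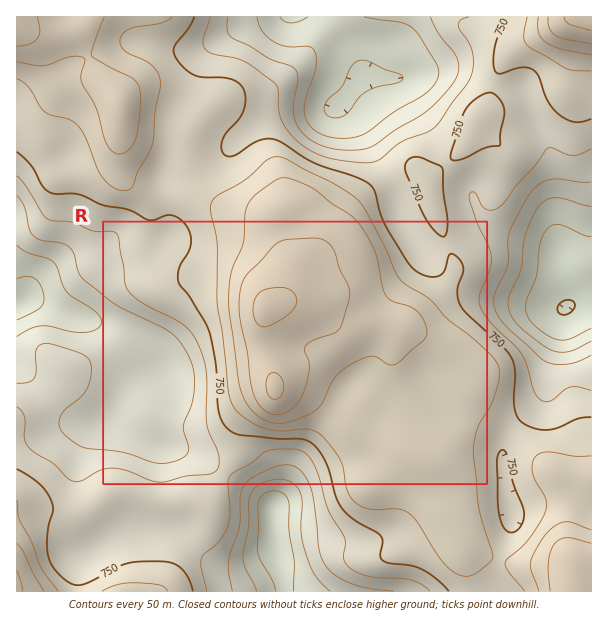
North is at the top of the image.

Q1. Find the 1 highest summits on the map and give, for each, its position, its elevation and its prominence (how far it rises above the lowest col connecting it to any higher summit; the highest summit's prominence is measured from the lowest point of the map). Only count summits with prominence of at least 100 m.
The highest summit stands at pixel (267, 308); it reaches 964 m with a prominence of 218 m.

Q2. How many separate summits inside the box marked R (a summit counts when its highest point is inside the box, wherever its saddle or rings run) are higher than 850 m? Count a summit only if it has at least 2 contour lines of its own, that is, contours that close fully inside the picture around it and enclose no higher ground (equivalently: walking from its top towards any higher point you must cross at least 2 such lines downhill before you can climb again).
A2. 1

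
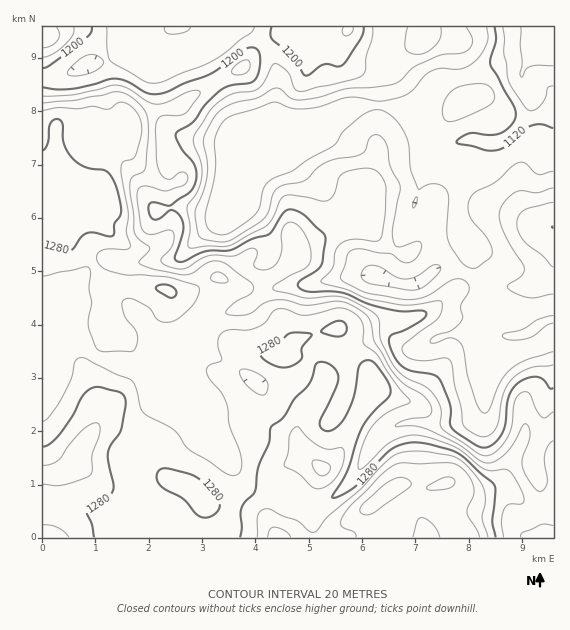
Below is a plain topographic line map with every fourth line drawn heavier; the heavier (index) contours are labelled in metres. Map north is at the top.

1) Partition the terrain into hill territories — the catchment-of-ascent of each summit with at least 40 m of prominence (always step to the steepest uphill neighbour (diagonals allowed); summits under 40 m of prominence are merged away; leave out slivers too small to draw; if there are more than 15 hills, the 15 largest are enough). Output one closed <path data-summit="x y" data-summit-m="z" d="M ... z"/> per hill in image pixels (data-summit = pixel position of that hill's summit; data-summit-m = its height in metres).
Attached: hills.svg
<path data-summit="427 537" data-summit-m="1347" d="M553 26l-426 1 4 18 6 10 6 6 10 2 2 4 6 41 6 20 17 9 49 6 9 6-15-6-31 0-17 8-10 13 2 19 10 19 15 7 17 4 14 0 4-4-11 13-16 11-17 16-1 4 1 6 24 34 16 17 3 1-17 8-6 6-10 19-18 15-5 9 0 17-13 9-8-3-34-28-26-8-22-20-8-14-21 2 1 215 511-1 0-217-9 1-14 10-6-10-13-12-27-13-14-47-9-12-4-12 0-25 3-11-2-10-25-20 9-10 13-7 11-3 22 4 10-1 9-5 11-12 11-17 0-11-8-17 1-12 16-19 5-3 5-7 5 1z"/><path data-summit="43 189" data-summit-m="1299" d="M131 42l-6 8-20 11-17 4-28 12-18 2 0 242 21 0 8 14 22 20 26 8 34 28 8 3 13-9 0-17 5-9 18-15 10-19 6-6 17-8-3-1-16-17-25-38 1-6 17-16 16-11 9-10-24-1-24-9-10-19-2-19 10-13 9-5 8-3 31 0-43-6-17-9-6-20-6-41-2-4-10-2-6-6z"/><path data-summit="553 227" data-summit-m="1200" d="M549 39l-19 18-7 11-1 12 8 17 0 11-11 17-11 12-9 5-10 1-22-4-20 7-13 11 7 9 18 13 2 10-3 11 0 25 4 12 9 12 14 47 27 13 13 12 6 10 9-8 14-4 0-278z"/><path data-summit="43 39" data-summit-m="1248" d="M127 26l-84 0-1 51 18 0 28-12 17-4 16-8 9-8z"/>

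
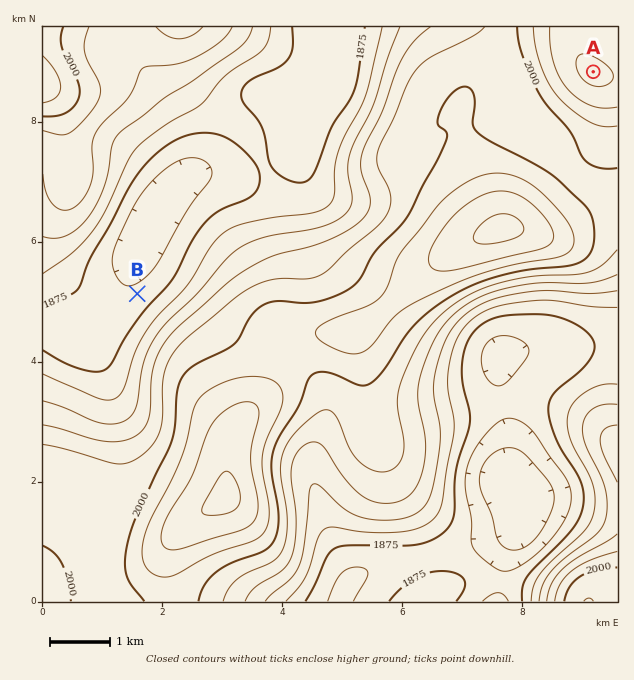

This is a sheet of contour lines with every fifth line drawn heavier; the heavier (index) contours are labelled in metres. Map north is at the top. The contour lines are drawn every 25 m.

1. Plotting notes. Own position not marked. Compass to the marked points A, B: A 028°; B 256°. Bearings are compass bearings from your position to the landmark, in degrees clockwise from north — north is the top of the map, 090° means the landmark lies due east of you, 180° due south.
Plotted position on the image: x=527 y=197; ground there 2045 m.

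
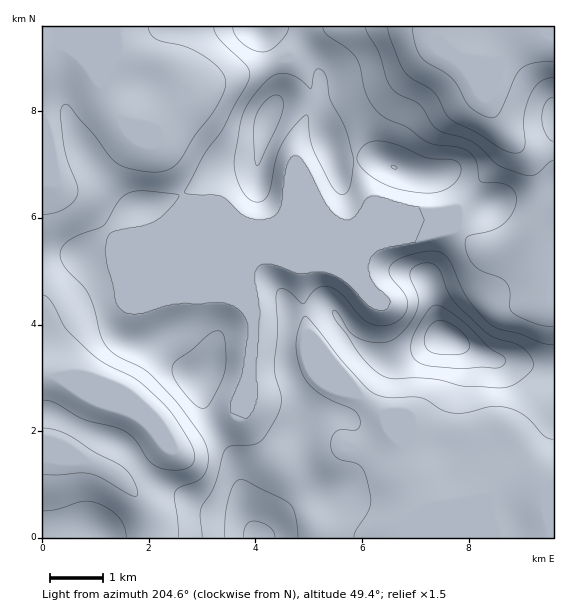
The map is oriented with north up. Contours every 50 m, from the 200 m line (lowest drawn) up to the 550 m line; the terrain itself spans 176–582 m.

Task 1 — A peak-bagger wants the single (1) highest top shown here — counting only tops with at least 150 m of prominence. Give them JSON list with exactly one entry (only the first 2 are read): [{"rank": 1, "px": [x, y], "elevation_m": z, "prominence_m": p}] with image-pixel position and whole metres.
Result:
[{"rank": 1, "px": [444, 337], "elevation_m": 582, "prominence_m": 406}]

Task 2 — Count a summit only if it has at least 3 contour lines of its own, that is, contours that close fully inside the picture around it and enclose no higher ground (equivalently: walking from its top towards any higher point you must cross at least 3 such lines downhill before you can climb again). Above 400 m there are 1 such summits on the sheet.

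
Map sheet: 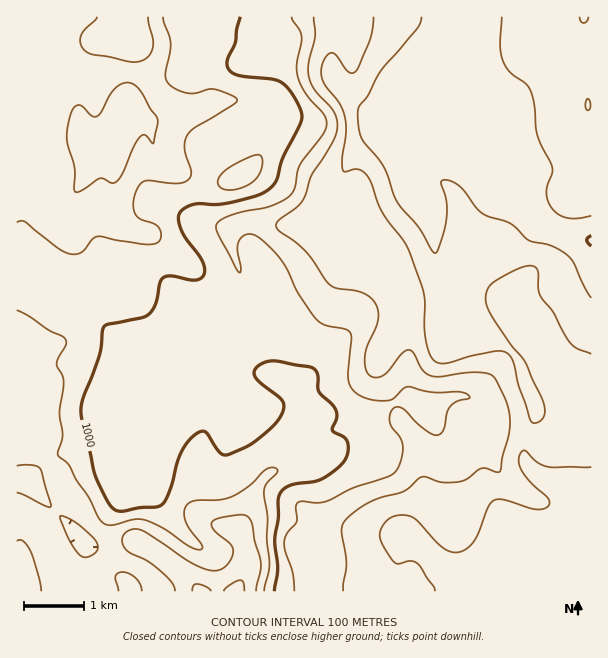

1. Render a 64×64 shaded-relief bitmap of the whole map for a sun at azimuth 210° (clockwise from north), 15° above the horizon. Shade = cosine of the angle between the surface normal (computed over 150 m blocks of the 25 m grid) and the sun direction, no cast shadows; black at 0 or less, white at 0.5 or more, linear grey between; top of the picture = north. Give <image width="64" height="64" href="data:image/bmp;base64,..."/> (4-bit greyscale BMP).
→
<image width="64" height="64" href="data:image/bmp;base64,Qk12CAAAAAAAAHYAAAAoAAAAQAAAAEAAAAABAAQAAAAAAAAIAAATCwAAEwsAABAAAAAAAAAAAAAAABEREQAiIiIAMzMzAERERABVVVUAZmZmAHd3dwCIiIgAmZmZAKqqqgC7u7sAzMzMAN3d3QDu7u4A////AIiIiIis22I4/+ggE0MiNDNXh2Znd4d3Z2Zmd4iIiJiIiIiIiKu4Qlz/tAATRDIiI1iIZmZ3d3Zndmd3iIiImIiIiIiIiHRGv/swABRUIQATaZhmZmZ3ZniId3iIiIiId4iIh3d2Z63/ogABZ3UQAASKl1VVVndniZmId4iIiIh3iIiHd3is/8cAADm7lhAAJ7uFRERWd3iZqZh3eIiIiHeIiHd4mrzJMAAGz/2mIABquWRERVZ3iaqpmHd4iIiIiIiId4mZdjAAAG3/65YgA4qWRFZmd4iau6mHd4iZqZmIiId4mYUQAAAFvtuGVCEUeGVWeIiImau7qYd3irzLqYeIh4mpYQAAADi7dCIzIAJGeImZmqq7u7uph3it7tuXZod4mqcgAAACaZYhASIQAlisu7u7zd3MuqmHiu/9p2Vmd3iZhAAUVEV4dBESIzI1nO7cvM3u7cy6qZit/7cyNGd3iZhRADZ3d4h1MzNEVXrf/svM3e7bq7uqmc7pQBJXiYiIh0ECV3iImYdlVWZnm+7su7vMzKmby7qazYICabzdiIh2MRNniIiZmHZmd2Z4mqqqqqqqh4vLupq5QCjf//+ZiHUyJGeIiJmYdmZ2ZlVVZ4iIiIh2i8uZmrgyff//7ZmYdjI1d4iIiIdlVVVmZlVVZmd3d1WLyoiauFWt3cuqmZmGMjV4iIiIdlRFVVZndmVVZndlRZzKiJu4VpqYd2eZmHUiRniIiIh2VVVVVVZ3d2ZndlRHvbl4m6dFZ2ZmZoiHZCJGeIiIiIdmZndmZneIh2ZURGnMl3irlTNWZ3d3d3dUI1d4iImYh3dnd3iId3d2VDNGi7p3ibqEEkaJmIdnd2VFZ4iIiZiHd2d4iaqXVVQyEkeal2eKqFEBN6u5h2ZmZlZ3iIiIiHh3Z4ms3KdUMxESRoh0RXh1IAFIzLh3ZndmZneIiIiHeHd3ms3tqGVDIQEldjECMzEAAmrdqGZ3d2Zmd3iIiIiHd3irzMl1VVQyECVkAAAAABETjNyWVYiHdmZneIiJmId3iJmYZCNFVUMRNWMAAAAAESSc23VEmYh3d2Z3iJmYd3iIh2UxEkVVUyNGUwAAAAARJr3JUzSIiIh3ZmeJmpd3iIh3ZDI0VVVERWZTAAEiERJa7scxI4h3d3VFeJmph3eIh3dlRWdlRERWd2MQE1VDRq79lBAjd2ZmVDWKq6l3eIh3dmZniGQzNWd3ZSE1eHic79lRASNlVVVDN6zLqHd4h3dmeJmXQyM0VmZmQ0aaq9/9lSASRFRERDNZvMuod3iIh2eaqXUyM0RURWZURpq97tpSESRVRERDNXq7uod3iZmHaJqHUyI0VDIjZ2RGirzMpzIiNFVERVVnmqmHd3eaqXZomXVDI0RDIANoZDaauql1MzNEVURXiJmqmGZmeauodWiYZDMzMyEAFHhiJqu6h2VEREVVVnmqqqqGZmebzKdUaKhkMzMiEQFGiFEnvLmGVFVVVVV4mqq7qXd3ib3KdTRpqFMzIiIiNWiXMUnMqHZURVVVVImqu7qYiJq83JZDJHqnMiIRI0VniZYhWsuXZlQzMzMyq7zdyoirzN24UiIlioQQERE0Z4iZhBJquodmVCERERDN3e25is3dy4QREjWIUQABE0aImZliA3mZdmVTIQAAI93d3Jic3cqXQhEjRnUgABI0aJqqlzAEeZhlRDIhEkaJy7vKiK3bhkMhI1Z3dTI0RVZ5u7lzABV5mFMiIRJZze6pmqmIrLhTISNXm7y6mqqYZoq7lzAANomXMRESNq7+3ZmZqZmrlkM0V6zv///+3bl3iql0EANnmpYhIjRq3+upmZmZmqqGVWirzf////7cuGaIh1IAJXiqlSJFZ5zcp3eZiZmaqpdnnN3d3u//7LqGVndlQgJHiapzJHiZq7l2Z4iImaqaqHjO/bqqq7u6h1RXh2UxAmial0NGiZmamHd4d4mqqpmoed/qd3iHd3dlRWiHZSADaJh1NGiYiJmZiZl3iby6mah63aZFd3ZVVlVXiIdkEBR4hlRWiIiImqqqqneJvMmJqHm6Y0Z4d2ZWZniYdlIANoh2VniIiIiaqruqeIq8qHmXeZdEV4iHd2Z3eIh2QRNniHZniIiIiaqru6qImruXaId4h1V4iIiId3d4iHQhJYiHdniIiIiJqqqrqpmaqoZnd3iHZ4mZiIiIh2eHQQBHmIdniIiIiImqqqqqmaqpdmd3d3ZniamZmJmGVVIAAWiHZneIiIiIiZmaqqqZqql3eId3ZUVniZmZmXUxAAADeHZmeIiIiIiJmZqqqZmZmId4h2VDIjRWd3d2UgAAABeXZneIiIiIiJmqqqqYiIiIh3h3VDIRE0VDIiIQAAAAepdneIiIiIiJqqqqqph4iIh3d3dlQyI1ZBAAAAAAAAa7l3eIiIiIiIm7uruph3d3d4eIh3dmRFd1IRIiMhAAWrqHiIiIiIiImszLu6mHd3d4iImZmZdVaIVEVVZlMhN6qXeJmIiIiIib3cu7qYd3d4iZqqu6l1VnZVZ3eIdTNYqoeImYiIiIiJvcu7qZh3eIiJqqqql1M0VVZ3eIh1RFiqh3iJmIiIiIm8uqqZiIiIiImZmIh1MBNWd3dmdlMiR5mHd4iZiIiIiaupmZiJmIiIiId2Z3QQBHmpdmVUMhEliHd3eIiHiIiJq6mIiJmYiIiId2ZndAAVm7mGVUMhESWId3d3h3d4iImrqYiImZ"/>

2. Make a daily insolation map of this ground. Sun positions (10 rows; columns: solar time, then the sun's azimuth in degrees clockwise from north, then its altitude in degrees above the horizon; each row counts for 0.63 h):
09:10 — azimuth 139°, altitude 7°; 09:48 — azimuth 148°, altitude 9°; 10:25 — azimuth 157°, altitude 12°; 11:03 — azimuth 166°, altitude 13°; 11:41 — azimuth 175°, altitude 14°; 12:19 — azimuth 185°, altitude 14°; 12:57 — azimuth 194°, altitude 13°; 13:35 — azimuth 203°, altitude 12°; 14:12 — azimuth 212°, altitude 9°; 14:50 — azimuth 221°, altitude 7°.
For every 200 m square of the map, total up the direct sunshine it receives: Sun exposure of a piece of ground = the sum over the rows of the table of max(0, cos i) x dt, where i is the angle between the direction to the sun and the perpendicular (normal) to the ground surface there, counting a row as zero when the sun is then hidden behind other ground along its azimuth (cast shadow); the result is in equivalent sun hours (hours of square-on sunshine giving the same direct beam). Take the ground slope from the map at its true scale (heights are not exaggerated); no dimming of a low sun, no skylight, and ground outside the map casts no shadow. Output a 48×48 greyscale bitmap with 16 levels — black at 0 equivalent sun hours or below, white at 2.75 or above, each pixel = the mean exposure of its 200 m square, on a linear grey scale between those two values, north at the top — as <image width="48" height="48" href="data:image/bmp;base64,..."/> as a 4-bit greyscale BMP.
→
<image width="48" height="48" href="data:image/bmp;base64,Qk32BAAAAAAAAHYAAAAoAAAAMAAAADAAAAABAAQAAAAAAIAEAAATCwAAEwsAABAAAAAAAAAAAAAAABEREQAiIiIAMzMzAERERABVVVUAZmZmAHd3dwCIiIgAmZmZAKqqqgC7u7sAzMzMAN3d3QDu7u4A////AHd3d4mFV6pjIkiZdmd3d3ZmZmZ3d3d3d3d3ZmUxS+kQABapZWiHd3ZmZmd3d2d3Z3d3ZkI3zYEAACNmRHmGZVVVZ4mYd3d2Znd2ZladxhAAFWRVVpllVVVWeJmYd3d2Znd2Z3ZUIAAFu4ZomZZWZmZniZmYd3d3eHdmeHIAAAFpdVV5mGV4mYiImZmIiJqpdnZniFEAAAJCABNXdnmrvLuqqZmZrO7JZWZnhiAAAAIQAAFHib3d3v/rqZma79llVWZ3YxEAABIQAAFr7t3e///rqqqs61EkZ3d2UyIhEiNDEBJa7+y83d26q7qspCSb3nd1VUNEVDRmQzMkVoq6mZmZqqmqdGv//4h2VFVWZlRFQzIkVDRod3eJqoiamIvNyoiIZVVmZlQjQyIjaGM1iGRpuoiaqXVFVYiGVVZmZmU0VUMhN5dlZ1R7uYiZiGMkVmd2VVZmd3ZUZmVDNXh1M1eah4mXZlRWd1Vnh3Znd3dlVmZ3ZERDEUeHZ5l0RFaId0VXiYd3dmZlVomsuFQzEBRTEkUyNFiYdmVWiZd3dmdmV4q6h3ZlMAIxAAACRWiYZYdmeJh3d3d2ZmVCETVnYQEhAAABNWiGVIh3eZh3eHZnZlMgASRndBESAAAAFYp0I3d3d3iHiHZndmUyMzNGmVISAAAAOLpjImZVVFiqmHZ3ZVVWdkITi4QjIAAUi6UzIkRDM1nduHd3dlWJhkISSIZFUiaJuVI0RDMyI2m8qYeIh1aIZDMjNFZWdUaJhjI0ZTNEV4h3d3iZh2ZmQ0MiETVmZlZ2REREVTR4mZhVZ4q6hmZlVEQgATVlRnh1MlZVVVaJqqdmeL24ZWdlREMhEkZkRpl1MTZmVGeJupeJrMp0RGhjMzM0RWdkRodlQgJEQ5qsyprM3JUzRGYyEiNWd3dURWZVUwABEcy8uazcqWQzREIREjVniYUzRFVEMxACV6mIiKymMjRVd0NFVFV5qWIjRVQhEiJb74dniZmFIUis//7u23V5hjIkVmMhEkfNy5hmipiHZozv/////qZVVTNFZ2MzRXmYd5hlaaiZrN3czv/9y5hDNERWiFNGeIdUVod2aJmqz/yXZXvKiKpzI0VndTNnd3ZVd3d4iImazKZWUyOJmsyVIjVmQ0Z3d3d4iWeJl3iJqGVndUNZu822IkVlVWd3d4iJmXeIdmZ4h2d3d2VYu73IQ1ZlZ3d3d4iImYiHZURXh4mZh3ZnmqqXVndlZ3d3d3d3iZmXZVVXdnmrqYh3d2RFZ3ZWd3d3d3d3eJmYZmVWZDNGiZiGQxAUd1Vmd3d3d3d3d4h3ZmZEQxACMiIhIhEWqGZnd3d3eIeHdmZmZmZUVUIjIAAAIzJHqod3d3d3ipiHdmZmZnd3mYVGUgASRmVWiql3d3d3m7qXZmZmeImaqpdEaGVWeIdmebqXd3d3irqYdmZneJmZh3YyR4dneJh3eJqpd3d3eJmHeGd3ZVVVZURWd3ZDNGd2d4mqh3d2Znd3eHd3ZlVWZUVomYdTNFZWZneId3d2Znd3dw=="/>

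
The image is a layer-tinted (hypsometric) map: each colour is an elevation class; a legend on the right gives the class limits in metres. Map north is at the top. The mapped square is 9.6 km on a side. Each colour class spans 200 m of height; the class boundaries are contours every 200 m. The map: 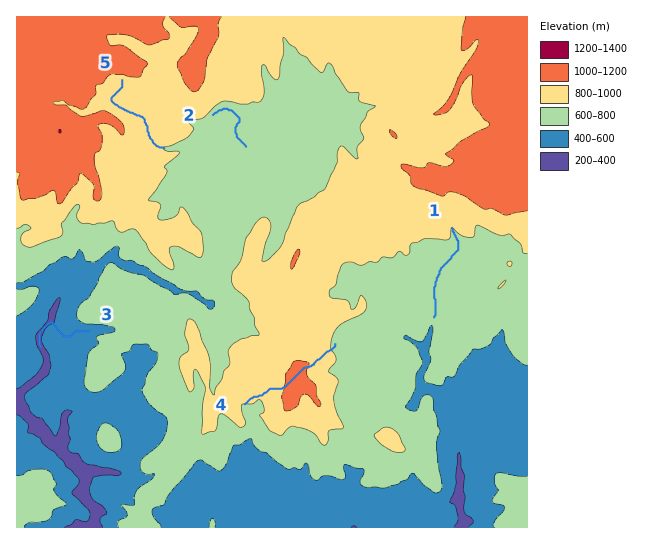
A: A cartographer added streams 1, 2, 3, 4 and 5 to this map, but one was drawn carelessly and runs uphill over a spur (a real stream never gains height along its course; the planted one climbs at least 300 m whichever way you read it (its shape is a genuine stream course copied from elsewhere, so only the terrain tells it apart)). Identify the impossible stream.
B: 4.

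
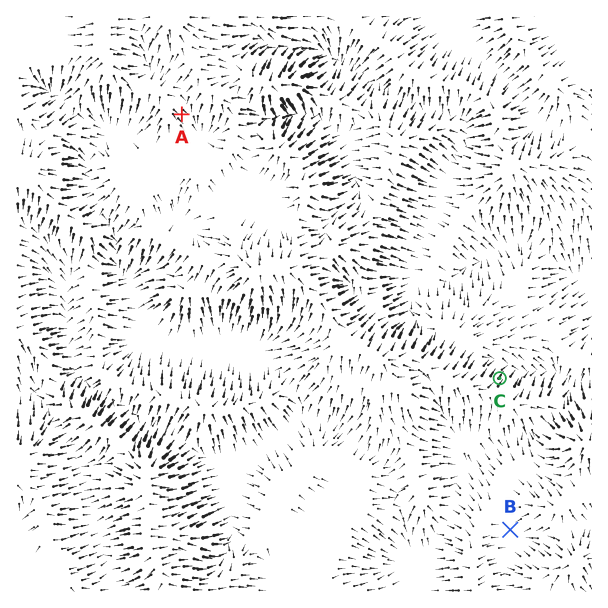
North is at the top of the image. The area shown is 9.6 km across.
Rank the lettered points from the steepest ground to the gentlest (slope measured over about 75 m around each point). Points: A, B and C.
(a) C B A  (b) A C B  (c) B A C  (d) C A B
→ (d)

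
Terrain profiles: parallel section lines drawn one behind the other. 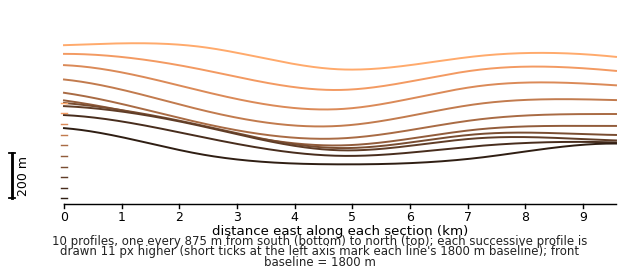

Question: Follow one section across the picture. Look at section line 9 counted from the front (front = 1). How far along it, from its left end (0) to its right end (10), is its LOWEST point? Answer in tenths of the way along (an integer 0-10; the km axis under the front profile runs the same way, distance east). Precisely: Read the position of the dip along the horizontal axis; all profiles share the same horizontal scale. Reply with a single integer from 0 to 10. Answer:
5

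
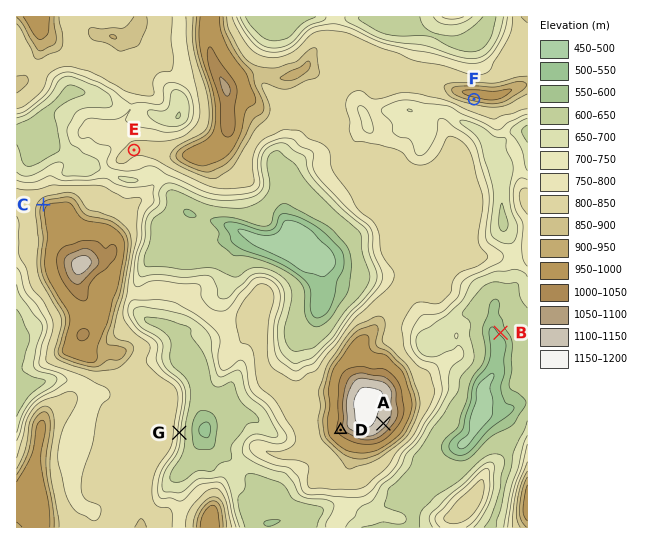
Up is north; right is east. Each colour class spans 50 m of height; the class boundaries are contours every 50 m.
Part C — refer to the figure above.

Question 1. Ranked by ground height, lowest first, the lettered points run B C A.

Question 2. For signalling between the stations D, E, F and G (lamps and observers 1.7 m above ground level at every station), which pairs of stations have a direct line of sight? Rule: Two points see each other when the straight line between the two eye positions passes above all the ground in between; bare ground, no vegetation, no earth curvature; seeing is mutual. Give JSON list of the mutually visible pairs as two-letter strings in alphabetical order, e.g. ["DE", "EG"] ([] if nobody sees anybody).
["DE", "DG"]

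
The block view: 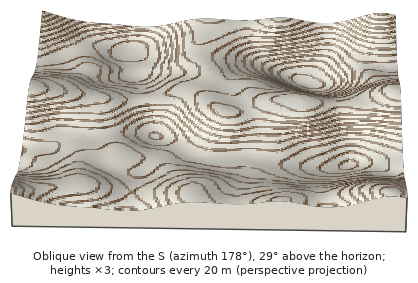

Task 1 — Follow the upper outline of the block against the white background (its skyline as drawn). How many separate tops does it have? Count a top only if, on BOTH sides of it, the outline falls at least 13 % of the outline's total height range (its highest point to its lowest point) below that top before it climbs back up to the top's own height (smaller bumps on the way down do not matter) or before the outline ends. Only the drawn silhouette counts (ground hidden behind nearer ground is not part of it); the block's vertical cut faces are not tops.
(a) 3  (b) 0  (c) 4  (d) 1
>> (d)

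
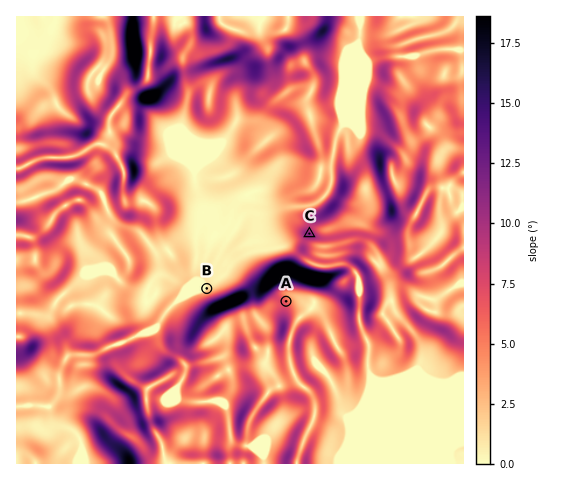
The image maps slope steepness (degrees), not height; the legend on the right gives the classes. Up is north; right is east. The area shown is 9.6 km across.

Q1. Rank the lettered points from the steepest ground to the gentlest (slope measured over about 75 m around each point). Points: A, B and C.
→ C A B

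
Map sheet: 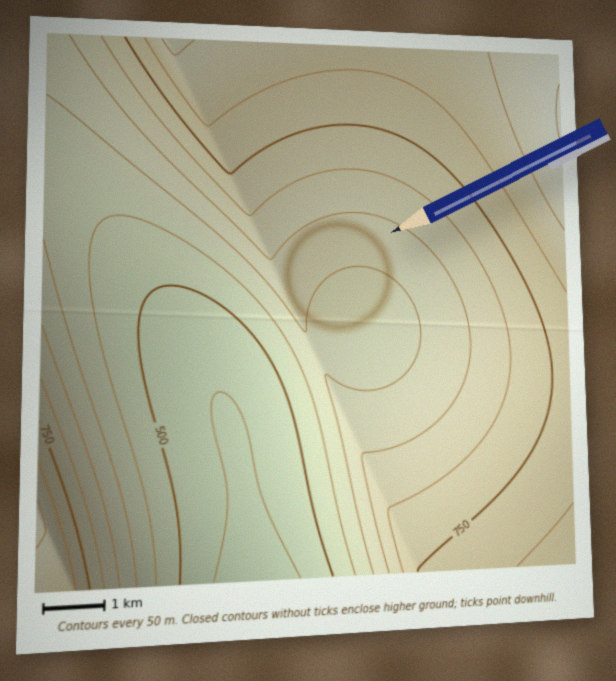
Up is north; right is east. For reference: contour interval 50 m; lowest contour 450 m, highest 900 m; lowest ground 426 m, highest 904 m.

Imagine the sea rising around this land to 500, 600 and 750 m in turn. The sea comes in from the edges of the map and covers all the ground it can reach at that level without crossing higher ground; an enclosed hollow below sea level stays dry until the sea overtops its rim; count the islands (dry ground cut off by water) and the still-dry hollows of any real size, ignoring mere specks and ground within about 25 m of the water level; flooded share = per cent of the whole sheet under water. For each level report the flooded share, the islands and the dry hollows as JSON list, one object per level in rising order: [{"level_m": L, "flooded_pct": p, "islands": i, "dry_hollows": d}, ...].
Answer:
[{"level_m": 500, "flooded_pct": 12, "islands": 0, "dry_hollows": 0}, {"level_m": 600, "flooded_pct": 34, "islands": 0, "dry_hollows": 0}, {"level_m": 750, "flooded_pct": 73, "islands": 0, "dry_hollows": 0}]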